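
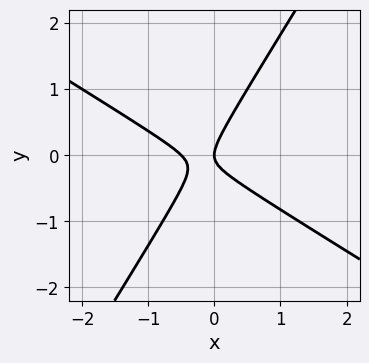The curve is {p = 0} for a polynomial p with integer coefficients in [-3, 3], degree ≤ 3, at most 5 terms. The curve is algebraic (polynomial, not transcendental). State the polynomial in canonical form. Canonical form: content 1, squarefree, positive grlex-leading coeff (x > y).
(a) Degree: no degree-1 curve has this shape, so deg p = 2.
(b) Checking where it meets the axes: one y-axis crossing is at y = 0; it crosses the x-axis at the gridline x = 0.
(c) These observations pin down the coefficients.

2*x^2 + 2*x*y - 2*y^2 + x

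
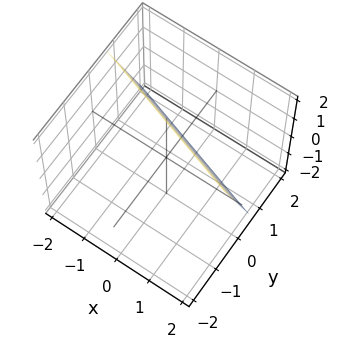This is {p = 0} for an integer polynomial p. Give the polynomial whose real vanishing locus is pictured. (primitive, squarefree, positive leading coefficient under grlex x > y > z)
(a) deg p = 1. The surface is flat (a plane).
(b) Against the integer gridlines: it crosses the z-axis at the gridline z = 2; it crosses the x-axis at the gridline x = 2.
(c) Matching integer coefficients to the picture gives p.

x + 3*y + z - 2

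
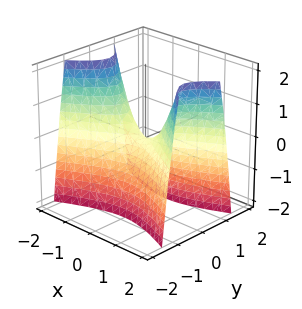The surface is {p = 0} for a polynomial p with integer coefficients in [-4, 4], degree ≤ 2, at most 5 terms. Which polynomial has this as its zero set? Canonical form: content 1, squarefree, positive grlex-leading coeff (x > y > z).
x^2 - 3*y^2 - z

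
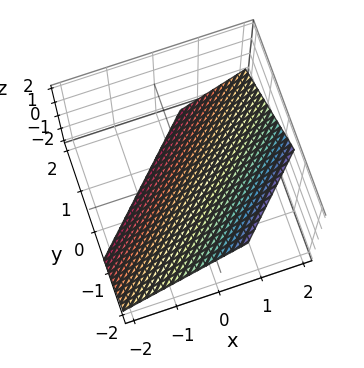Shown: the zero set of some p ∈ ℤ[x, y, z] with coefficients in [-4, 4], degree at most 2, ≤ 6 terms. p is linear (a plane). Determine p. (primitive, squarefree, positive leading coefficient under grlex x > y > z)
3*x - 3*y - 3*z - 2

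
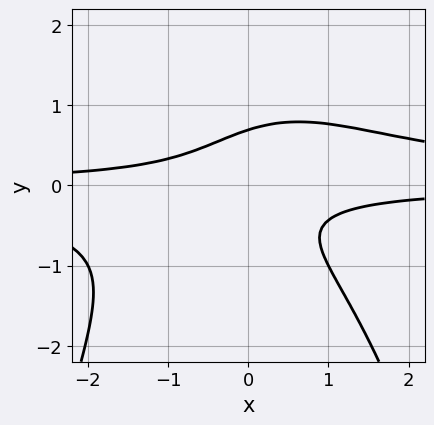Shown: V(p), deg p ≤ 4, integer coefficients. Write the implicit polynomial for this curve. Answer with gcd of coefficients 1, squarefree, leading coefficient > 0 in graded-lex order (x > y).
2*x^2*y^2 + 3*y^3 - 2*x*y - 1

(a) Degree: no degree-3 curve has this shape, so deg p = 4.
(b) Checking where it meets the axes: it misses every integer gridline on the x-axis.
(c) The integer polynomial consistent with all of this is the stated p.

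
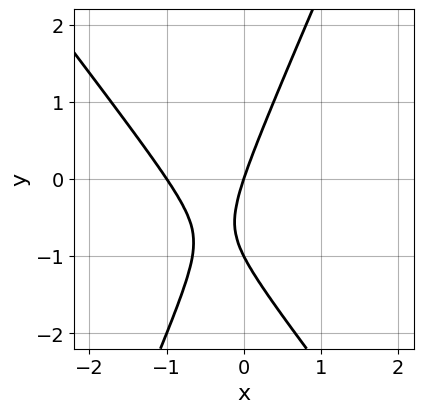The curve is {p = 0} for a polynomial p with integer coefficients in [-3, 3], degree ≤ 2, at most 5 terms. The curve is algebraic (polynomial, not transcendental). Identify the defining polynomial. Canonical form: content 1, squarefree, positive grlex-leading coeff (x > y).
3*x^2 + x*y - y^2 + 3*x - y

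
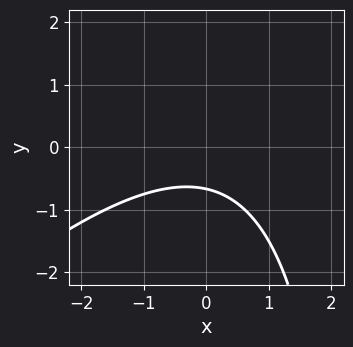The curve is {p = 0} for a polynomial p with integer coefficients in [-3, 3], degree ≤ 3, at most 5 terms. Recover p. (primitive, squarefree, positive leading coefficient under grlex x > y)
1. The degree is 2 — no degree-1 curve has this shape.
2. Against the integer gridlines: no x-intercept at any integer in the box.
3. These observations pin down the coefficients.

x^2 - x*y + 3*y + 2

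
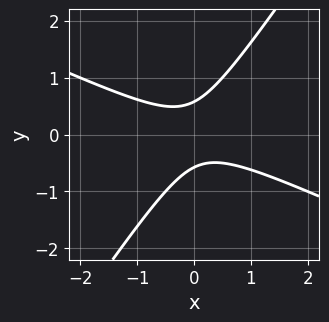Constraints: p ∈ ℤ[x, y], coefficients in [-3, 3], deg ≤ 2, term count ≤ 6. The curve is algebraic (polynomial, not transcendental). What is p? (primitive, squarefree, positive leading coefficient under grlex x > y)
2*x^2 + 3*x*y - 3*y^2 + 1

First, deg p = 2. A generic line meets the curve in up to 2 points.
Next, from the visible intercepts: it misses every integer gridline on the x-axis.
Finally, matching integer coefficients to the picture gives p.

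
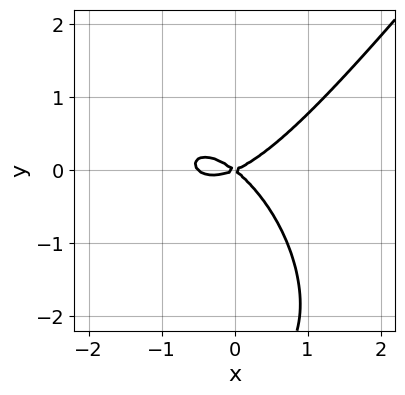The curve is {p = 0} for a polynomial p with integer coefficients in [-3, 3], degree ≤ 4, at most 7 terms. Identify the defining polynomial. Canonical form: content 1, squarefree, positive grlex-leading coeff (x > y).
First, deg p = 3. The shape is more complex than any degree-2 curve.
Then, against the integer gridlines: it crosses the y-axis at the gridline y = 0; it meets the x-axis at x = 0 (among the integer gridlines).
Finally, these observations pin down the coefficients.

2*x^3 - y^3 + x^2 - x*y - 3*y^2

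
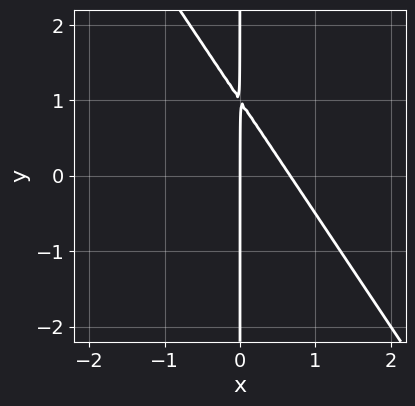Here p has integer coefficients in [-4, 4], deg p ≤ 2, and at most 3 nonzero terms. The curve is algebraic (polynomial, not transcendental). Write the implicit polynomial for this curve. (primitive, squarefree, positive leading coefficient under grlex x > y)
3*x^2 + 2*x*y - 2*x

First, deg p = 2.
Next, reading off the gridlines: the visible y-axis segment lies entirely on the curve; one x-axis crossing is at x = 0.
Finally, assembling these constraints gives the stated polynomial.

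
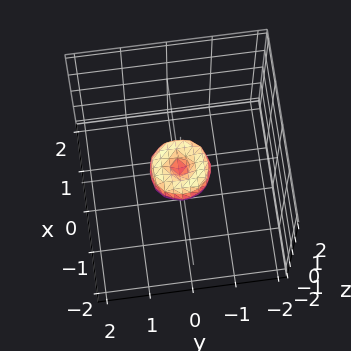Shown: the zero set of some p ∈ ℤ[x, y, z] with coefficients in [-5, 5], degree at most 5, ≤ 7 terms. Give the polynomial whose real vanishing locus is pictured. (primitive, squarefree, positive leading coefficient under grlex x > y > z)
2*x^4 + 4*x^2*y^2 + 2*y^4 - x^2 - y^2 + z^2

1. The degree is 4 — the shape is more complex than any degree-3 surface.
2. By symmetry, the surface is invariant under rotation about z: p = q(x² + y², z).
3. Checking where it meets the axes: it crosses the x-axis at the gridline x = 0; it crosses the y-axis at the gridline y = 0; a circular section at z = 0 has radius between 0 and 1; one z-axis crossing is at z = 0.
4. Together with the visible shape, these determine p as stated.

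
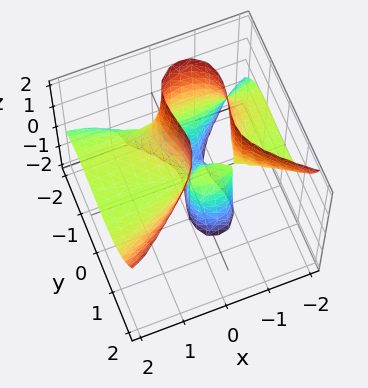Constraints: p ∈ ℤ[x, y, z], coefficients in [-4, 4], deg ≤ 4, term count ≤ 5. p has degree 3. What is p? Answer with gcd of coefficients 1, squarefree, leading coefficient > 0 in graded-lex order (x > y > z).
First, degree: the shape is more complex than any degree-2 surface, so deg p = 3.
Next, observable constraints: every point of the z-axis in the box is on the surface; every point of the x-axis in the box is on the surface.
Finally, the integer polynomial consistent with all of this is the stated p.

3*x^2*z - 2*y^3 + 3*x*z - 3*y^2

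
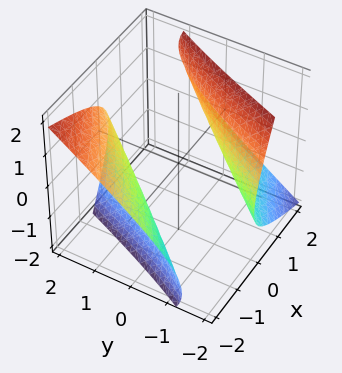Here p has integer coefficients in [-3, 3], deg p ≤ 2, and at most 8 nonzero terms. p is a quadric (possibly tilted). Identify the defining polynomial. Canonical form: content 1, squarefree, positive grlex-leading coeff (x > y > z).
(a) The picture has 2 separate pieces.
(b) deg p = 2.
(c) Checking where it meets the axes: it misses every integer gridline on the z-axis.
(d) Putting this together gives p.

x^2 - 3*x*y + 3*x*z + y^2 - 2*z^2 - 3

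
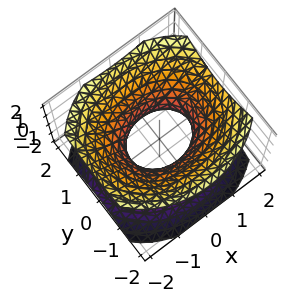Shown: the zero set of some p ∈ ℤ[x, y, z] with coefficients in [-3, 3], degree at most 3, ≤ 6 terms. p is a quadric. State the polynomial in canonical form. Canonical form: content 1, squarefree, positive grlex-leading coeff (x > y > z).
2*x^2 + 3*y^2 - 3*z^2 - 2

First, deg p = 2. An hourglass — one-sheet hyperboloid; a quadric.
Next, symmetries: it's symmetric under z → −z, forcing even powers of z; the x ↦ −x reflection is a symmetry, so x appears only in even powers; the y ↦ −y reflection is a symmetry, so y appears only in even powers.
Next, from the axis intercepts and sections: the x-axis gridline crossings are at x ∈ {-1, 1}; it misses every integer gridline on the z-axis.
Finally, assembling these constraints gives the stated polynomial.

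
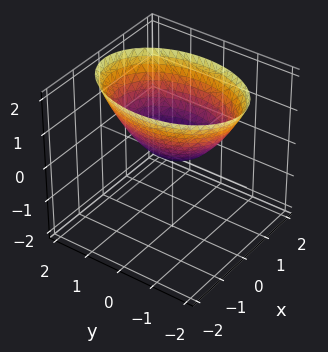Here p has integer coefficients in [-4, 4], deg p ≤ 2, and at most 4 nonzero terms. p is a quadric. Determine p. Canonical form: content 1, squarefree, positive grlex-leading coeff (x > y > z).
2*x^2 + y^2 - 2*z

1. The degree is 2 — a paraboloid; a quadric.
2. Symmetries: mirror symmetry x ↦ −x ⇒ only even powers of x; it's symmetric under y → −y, forcing even powers of y.
3. Checking where it meets the axes: it meets the x-axis at x = 0 (among the integer gridlines); it meets the z-axis at z = 0 (among the integer gridlines); it meets the y-axis at y = 0 (among the integer gridlines).
4. Fitting integer coefficients to these (and the overall shape) gives p.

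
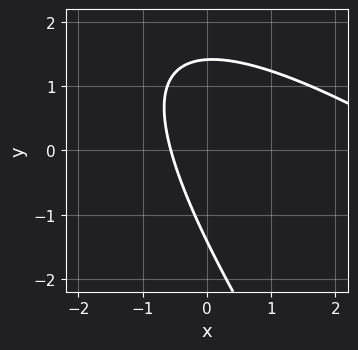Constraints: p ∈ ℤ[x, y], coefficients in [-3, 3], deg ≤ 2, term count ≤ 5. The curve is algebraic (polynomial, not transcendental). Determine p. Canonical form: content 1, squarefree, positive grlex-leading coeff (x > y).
(a) The degree is 2 — no degree-1 curve has this shape.
(b) Putting this together gives p.

x^2 + 2*x*y + y^2 - 3*x - 2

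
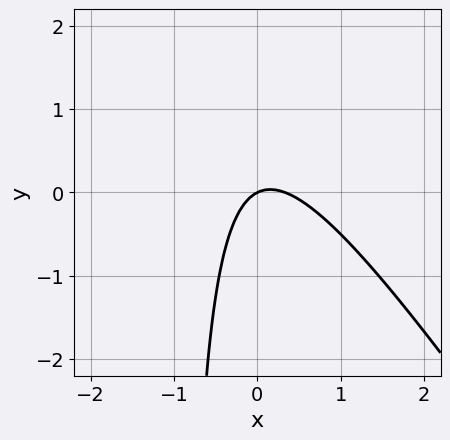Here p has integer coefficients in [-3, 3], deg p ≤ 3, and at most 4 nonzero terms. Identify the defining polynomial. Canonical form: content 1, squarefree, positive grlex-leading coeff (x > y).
3*x^2 + 2*x*y - x + 2*y

Degree: no degree-1 curve has this shape, so deg p = 2.
Against the integer gridlines: one x-axis crossing is at x = 0; it meets the y-axis at y = 0 (among the integer gridlines).
These observations pin down the coefficients.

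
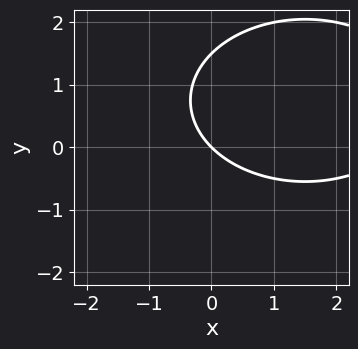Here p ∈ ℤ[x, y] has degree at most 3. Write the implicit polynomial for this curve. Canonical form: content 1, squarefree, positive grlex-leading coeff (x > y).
x^2 + 2*y^2 - 3*x - 3*y

deg p = 2. The shape is more complex than any degree-1 curve.
Reading off the gridlines: one x-axis crossing is at x = 0; it crosses the y-axis at the gridline y = 0.
Solving for integer coefficients yields p as stated.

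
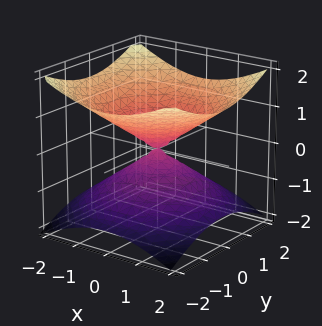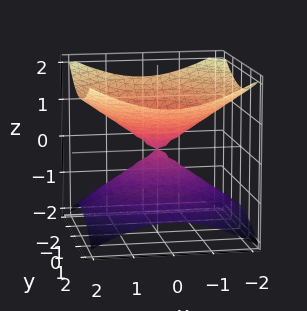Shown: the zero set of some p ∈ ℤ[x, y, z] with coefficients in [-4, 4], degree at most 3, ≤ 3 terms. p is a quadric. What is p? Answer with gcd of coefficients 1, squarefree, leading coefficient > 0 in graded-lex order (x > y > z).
Degree: a double cone through the origin; a quadric, so deg p = 2.
Symmetries: the z ↦ −z reflection is a symmetry, so z appears only in even powers; the z-axis is an axis of rotation, so x and y enter only as x² + y².
Checking where it meets the axes: it meets the x-axis at x = 0 (among the integer gridlines); a circular section at z = -1 has radius between 1 and 2; it meets the y-axis at y = 0 (among the integer gridlines).
Matching integer coefficients to the picture gives p.

x^2 + y^2 - 2*z^2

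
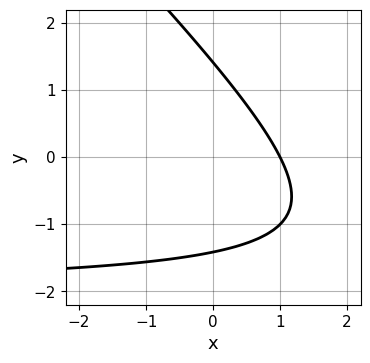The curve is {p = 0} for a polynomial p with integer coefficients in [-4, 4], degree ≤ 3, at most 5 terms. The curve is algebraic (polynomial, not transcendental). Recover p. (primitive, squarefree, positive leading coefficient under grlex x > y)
x*y + y^2 + 2*x - 2

First, deg p = 2. The shape is more complex than any degree-1 curve.
Next, from the visible intercepts: it crosses the x-axis at the gridline x = 1.
Finally, matching integer coefficients to the picture gives p.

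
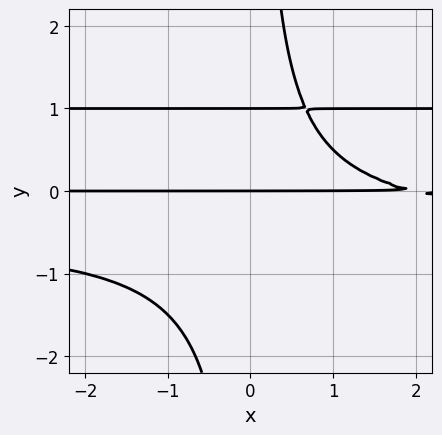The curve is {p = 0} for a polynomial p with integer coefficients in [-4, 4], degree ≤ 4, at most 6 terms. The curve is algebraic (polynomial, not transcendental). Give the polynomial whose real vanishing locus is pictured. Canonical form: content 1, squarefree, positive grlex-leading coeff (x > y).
2*x*y^3 - x*y^2 - x*y - 2*y^2 + 2*y

First, degree: a generic line meets the curve in up to 4 points, so deg p = 4.
Then, from the axis intercepts and sections: every point of the x-axis in the box is on the curve; the y-axis gridline crossings are at y ∈ {0, 1}.
Finally, assembling these constraints gives the stated polynomial.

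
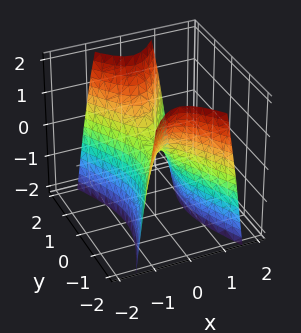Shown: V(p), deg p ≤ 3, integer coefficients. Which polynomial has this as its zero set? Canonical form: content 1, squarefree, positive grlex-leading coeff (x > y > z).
3*x^2 - y^2 + z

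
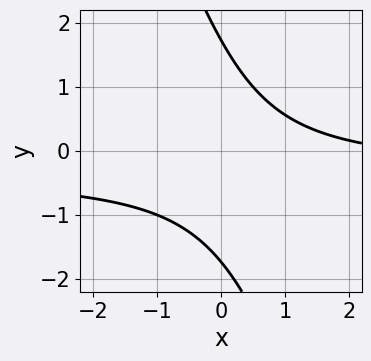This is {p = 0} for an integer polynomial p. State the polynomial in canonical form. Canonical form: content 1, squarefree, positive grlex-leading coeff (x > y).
Degree: the shape is more complex than any degree-1 curve, so deg p = 2.
Checking where it meets the axes: the curve avoids every integer x-axis point in the box.
The integer polynomial consistent with all of this is the stated p.

3*x*y + y^2 + x - 3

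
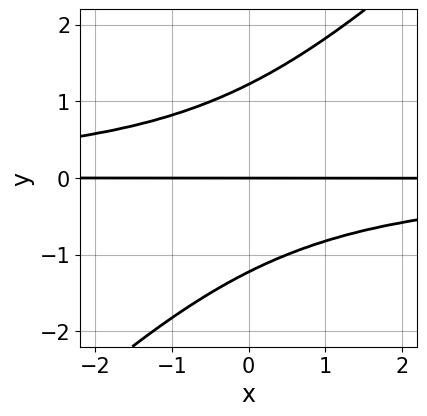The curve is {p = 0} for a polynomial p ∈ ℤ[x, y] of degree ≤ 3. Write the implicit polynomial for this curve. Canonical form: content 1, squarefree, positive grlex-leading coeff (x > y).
1. Degree: the shape is more complex than any degree-2 curve, so deg p = 3.
2. Reading off the gridlines: it crosses the y-axis at the gridline y = 0; every point of the x-axis in the box is on the curve.
3. Assembling these constraints gives the stated polynomial.

2*x*y^2 - 2*y^3 + 3*y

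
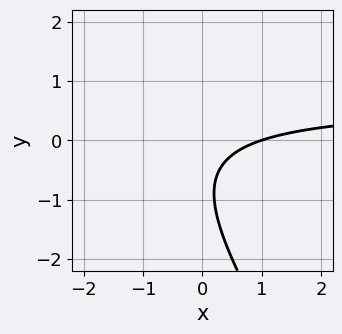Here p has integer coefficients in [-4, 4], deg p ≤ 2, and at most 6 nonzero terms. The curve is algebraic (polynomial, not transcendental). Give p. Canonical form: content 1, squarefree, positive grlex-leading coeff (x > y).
deg p = 2. The shape is more complex than any degree-1 curve.
Against the integer gridlines: it misses every integer gridline on the y-axis; one x-axis crossing is at x = 1.
Together with the visible shape, these determine p as stated.

3*x*y + 2*y^2 - 2*x + 3*y + 2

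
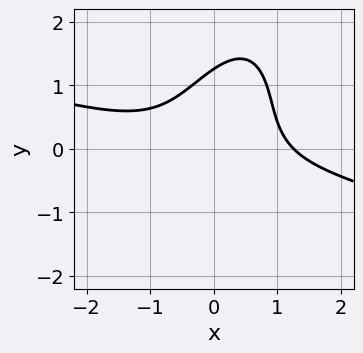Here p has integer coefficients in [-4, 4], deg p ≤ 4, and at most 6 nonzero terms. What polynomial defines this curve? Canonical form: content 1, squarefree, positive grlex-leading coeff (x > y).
1. The degree is 3 — a generic line meets the curve in up to 3 points.
2. Solving for integer coefficients yields p as stated.

x^3 + 3*x^2*y - 2*x*y^2 + y^3 - 2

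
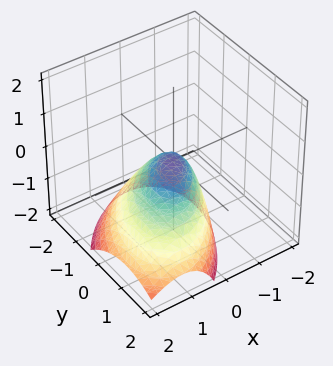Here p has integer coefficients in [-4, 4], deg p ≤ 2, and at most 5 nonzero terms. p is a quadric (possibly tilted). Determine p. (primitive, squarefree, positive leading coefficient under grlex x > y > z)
First, deg p = 2. The shape is more complex than any degree-1 surface.
Next, reading off the gridlines: it crosses the z-axis at the gridline z = 0; one y-axis crossing is at y = 0; one x-axis crossing is at x = 0.
Finally, these observations pin down the coefficients.

3*x^2 - 2*x*y + 2*x*z + 2*y^2 + 3*z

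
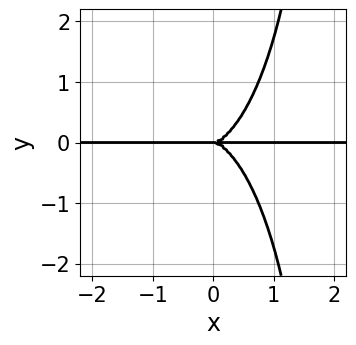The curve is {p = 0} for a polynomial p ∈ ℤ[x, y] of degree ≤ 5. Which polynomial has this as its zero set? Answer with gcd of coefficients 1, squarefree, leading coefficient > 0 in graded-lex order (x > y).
1. Degree: the shape is more complex than any degree-3 curve, so deg p = 4.
2. Checking where it meets the axes: one y-axis crossing is at y = 0; every point of the x-axis in the box is on the curve.
3. Matching integer coefficients to the picture gives p.

3*x^3*y + x*y^3 - 2*y^3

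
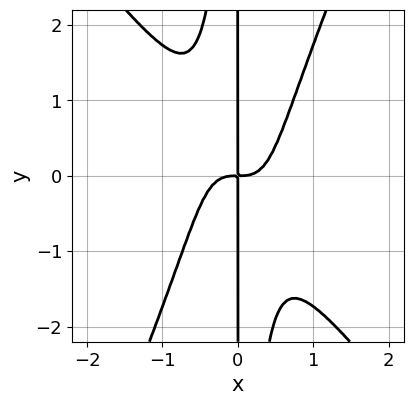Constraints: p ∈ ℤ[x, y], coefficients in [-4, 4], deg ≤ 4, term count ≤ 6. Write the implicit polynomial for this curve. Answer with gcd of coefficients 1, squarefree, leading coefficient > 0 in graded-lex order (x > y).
3*x^4 + x^3*y - x^2*y^2 - x*y

First, the degree is 4 — no degree-3 curve has this shape.
Then, observable constraints: the visible y-axis segment lies entirely on the curve.
Finally, together with the visible shape, these determine p as stated.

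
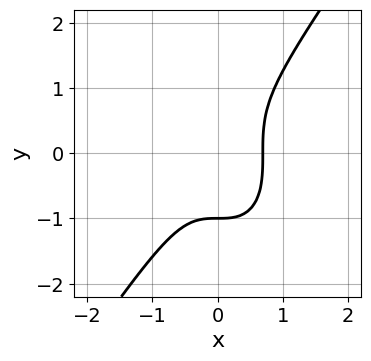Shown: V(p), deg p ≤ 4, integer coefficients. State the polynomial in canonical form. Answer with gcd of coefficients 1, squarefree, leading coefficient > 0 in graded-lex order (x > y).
First, the degree is 3 — the shape is more complex than any degree-2 curve.
Next, against the integer gridlines: it crosses the y-axis at the gridline y = -1.
Finally, matching integer coefficients to the picture gives p.

3*x^3 - y^3 - 1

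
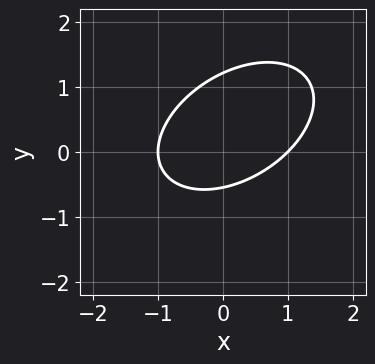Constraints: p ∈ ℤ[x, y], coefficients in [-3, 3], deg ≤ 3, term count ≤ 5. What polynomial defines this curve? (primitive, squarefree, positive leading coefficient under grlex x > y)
The degree is 2 — no degree-1 curve has this shape.
Reading off the gridlines: among the integer gridlines, it crosses the x-axis at x ∈ {-1, 1}.
These observations pin down the coefficients.

2*x^2 - 2*x*y + 3*y^2 - 2*y - 2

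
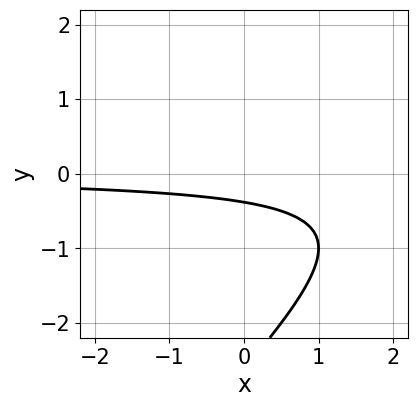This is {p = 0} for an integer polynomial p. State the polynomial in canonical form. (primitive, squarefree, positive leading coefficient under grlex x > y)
x*y - y^2 - 3*y - 1

Degree: the shape is more complex than any degree-1 curve, so deg p = 2.
Reading off the gridlines: no x-intercept at any integer in the box.
Matching integer coefficients to the picture gives p.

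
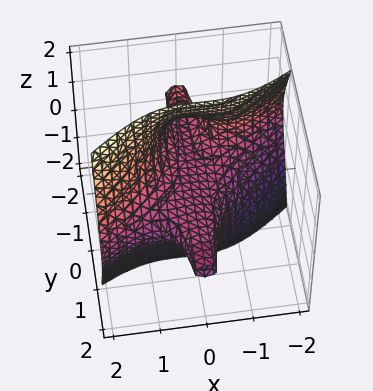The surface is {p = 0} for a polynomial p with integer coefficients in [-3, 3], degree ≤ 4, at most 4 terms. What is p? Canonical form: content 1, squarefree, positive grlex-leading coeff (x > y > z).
2*x^3 - 3*x^2*y - 3*y*z^2 - 3*z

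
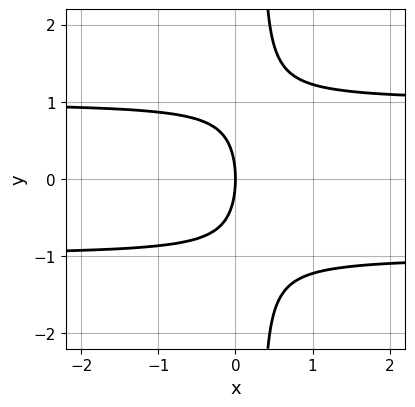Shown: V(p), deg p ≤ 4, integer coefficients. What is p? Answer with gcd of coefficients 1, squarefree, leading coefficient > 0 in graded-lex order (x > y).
3*x*y^2 - y^2 - 3*x

(a) Degree: the shape is more complex than any degree-2 curve, so deg p = 3.
(b) Symmetries: mirror symmetry y ↦ −y ⇒ only even powers of y.
(c) From the visible intercepts: one y-axis crossing is at y = 0; it crosses the x-axis at the gridline x = 0.
(d) Fitting integer coefficients to these (and the overall shape) gives p.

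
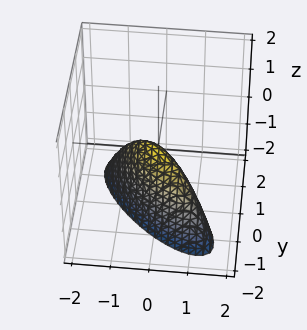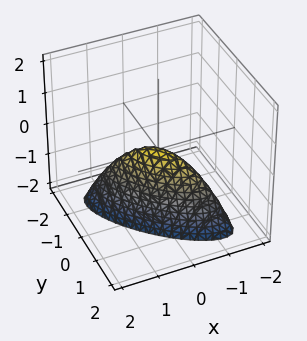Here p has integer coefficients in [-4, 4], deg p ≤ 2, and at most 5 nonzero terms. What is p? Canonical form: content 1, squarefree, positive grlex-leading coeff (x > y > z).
2*x^2 + 3*x*y + 2*y^2 + z

(a) deg p = 2. No degree-1 surface has this shape.
(b) Reading off the gridlines: it crosses the y-axis at the gridline y = 0; it crosses the z-axis at the gridline z = 0; it crosses the x-axis at the gridline x = 0.
(c) These observations pin down the coefficients.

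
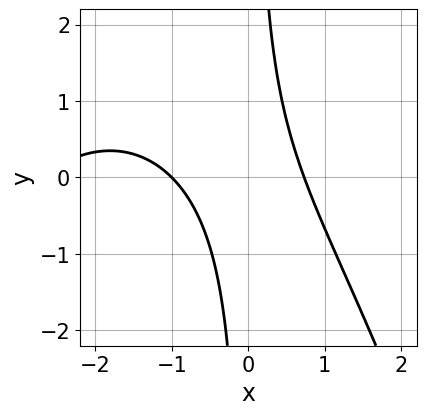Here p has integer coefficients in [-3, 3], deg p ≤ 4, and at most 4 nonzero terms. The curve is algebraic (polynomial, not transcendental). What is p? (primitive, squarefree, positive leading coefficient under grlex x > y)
(a) Degree: a generic line meets the curve in up to 3 points, so deg p = 3.
(b) Observable constraints: it misses every integer gridline on the y-axis; it crosses the x-axis at the gridline x = -1.
(c) Matching integer coefficients to the picture gives p.

x^3 + 3*x^2 + 3*x*y - 2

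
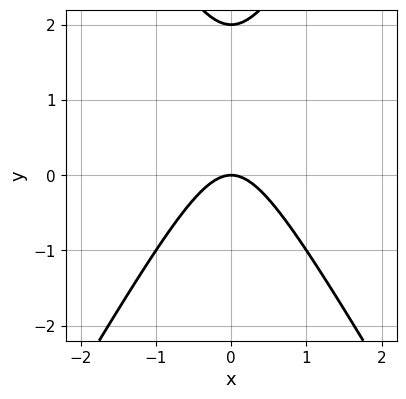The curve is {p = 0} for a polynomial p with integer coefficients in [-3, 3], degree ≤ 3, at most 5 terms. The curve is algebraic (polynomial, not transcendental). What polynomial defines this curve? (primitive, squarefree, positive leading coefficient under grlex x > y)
3*x^2 - y^2 + 2*y

First, deg p = 2. The shape is more complex than any degree-1 curve.
Next, symmetries: the x ↦ −x reflection is a symmetry, so x appears only in even powers.
Then, observable constraints: among the integer gridlines, it crosses the y-axis at y ∈ {0, 2}; one x-axis crossing is at x = 0.
Finally, the integer polynomial consistent with all of this is the stated p.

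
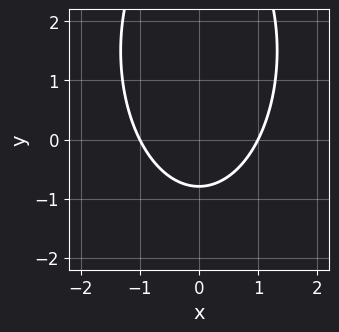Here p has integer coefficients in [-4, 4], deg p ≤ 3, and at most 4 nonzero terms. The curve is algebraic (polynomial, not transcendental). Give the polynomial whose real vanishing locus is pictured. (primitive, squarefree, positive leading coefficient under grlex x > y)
First, degree: a generic line meets the curve in up to 2 points, so deg p = 2.
Then, symmetries: it's symmetric under x → −x, forcing even powers of x.
Then, from the visible intercepts: the x-axis gridline crossings are at x ∈ {-1, 1}.
Finally, matching integer coefficients to the picture gives p.

3*x^2 + y^2 - 3*y - 3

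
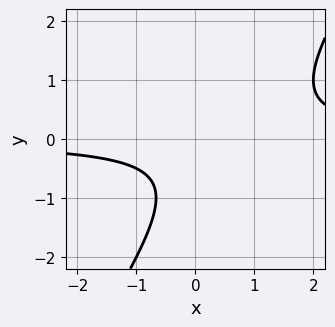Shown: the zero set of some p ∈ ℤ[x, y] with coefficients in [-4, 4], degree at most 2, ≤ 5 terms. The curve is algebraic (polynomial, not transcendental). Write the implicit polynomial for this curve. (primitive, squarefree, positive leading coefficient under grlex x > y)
First, the degree is 2 — no degree-1 curve has this shape.
Next, against the integer gridlines: no x-intercept at any integer in the box; the curve avoids every integer y-axis point in the box.
Finally, fitting integer coefficients to these (and the overall shape) gives p.

3*x*y - 2*y^2 - 2*y - 2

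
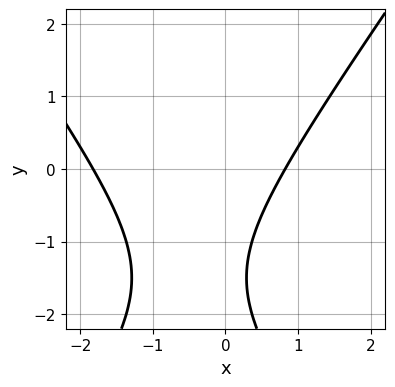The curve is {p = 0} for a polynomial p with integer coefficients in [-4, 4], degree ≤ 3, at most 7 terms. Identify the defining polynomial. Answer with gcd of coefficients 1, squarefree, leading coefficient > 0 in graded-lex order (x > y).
2*x^2 - y^2 + 2*x - 3*y - 3

First, deg p = 2.
Then, observable constraints: no y-intercept at any integer in the box.
Finally, assembling these constraints gives the stated polynomial.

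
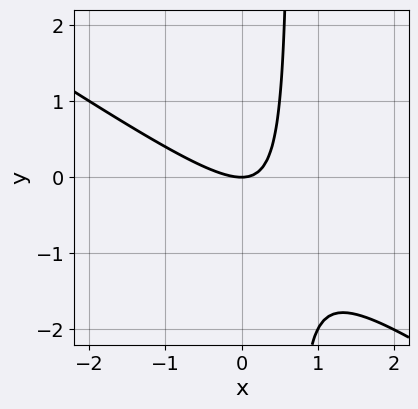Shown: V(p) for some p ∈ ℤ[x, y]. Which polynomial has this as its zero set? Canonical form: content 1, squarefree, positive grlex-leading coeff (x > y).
First, the degree is 2 — no degree-1 curve has this shape.
Then, reading off the gridlines: one x-axis crossing is at x = 0; one y-axis crossing is at y = 0.
Finally, these observations pin down the coefficients.

2*x^2 + 3*x*y - 2*y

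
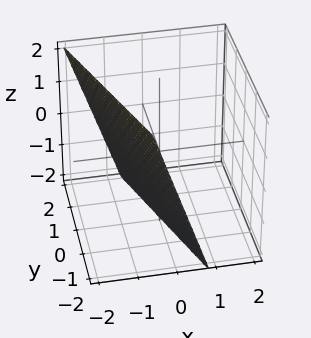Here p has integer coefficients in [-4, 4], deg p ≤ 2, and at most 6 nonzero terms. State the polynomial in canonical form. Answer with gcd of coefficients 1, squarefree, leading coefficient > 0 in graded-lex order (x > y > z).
3*x + y + z + 2

(a) Degree: the surface is flat (a plane), so deg p = 1.
(b) Reading off the gridlines: it meets the y-axis at y = -2 (among the integer gridlines); one z-axis crossing is at z = -2.
(c) Putting this together gives p.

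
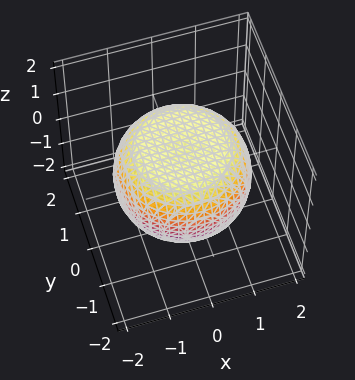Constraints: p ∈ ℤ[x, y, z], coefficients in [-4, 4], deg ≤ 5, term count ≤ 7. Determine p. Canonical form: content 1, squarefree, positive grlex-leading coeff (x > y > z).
x^4 + 2*x^2*y^2 + y^4 - x^2 - y^2 + 3*z^2 - 3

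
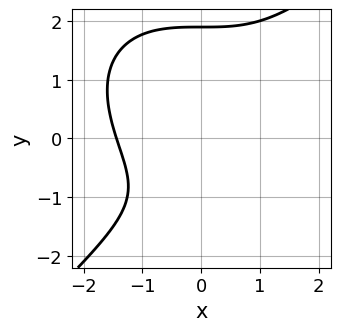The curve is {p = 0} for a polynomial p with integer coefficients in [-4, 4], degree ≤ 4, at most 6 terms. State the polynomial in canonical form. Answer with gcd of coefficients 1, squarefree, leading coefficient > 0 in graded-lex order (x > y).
Degree: the shape is more complex than any degree-2 curve, so deg p = 3.
Solving for integer coefficients yields p as stated.

x^3 - y^3 + 2*y + 3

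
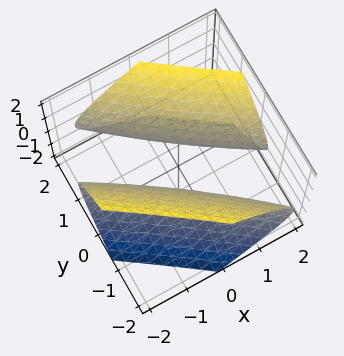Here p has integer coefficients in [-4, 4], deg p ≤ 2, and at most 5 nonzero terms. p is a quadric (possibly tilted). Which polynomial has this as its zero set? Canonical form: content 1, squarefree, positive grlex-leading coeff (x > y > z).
The picture has 2 separate pieces. Treating them together as one polynomial.
The degree is 2 — the shape is more complex than any degree-1 surface.
From the visible intercepts: it misses every integer gridline on the z-axis; among the integer gridlines, it crosses the x-axis at x ∈ {-1, 1}.
Assembling these constraints gives the stated polynomial.

x^2 + 3*x*y + 2*y^2 - 2*z^2 - 1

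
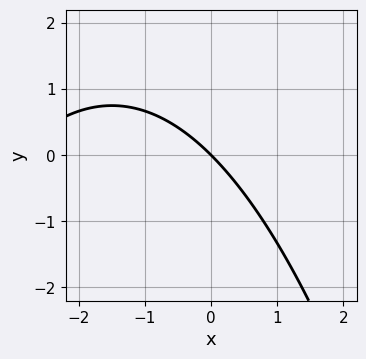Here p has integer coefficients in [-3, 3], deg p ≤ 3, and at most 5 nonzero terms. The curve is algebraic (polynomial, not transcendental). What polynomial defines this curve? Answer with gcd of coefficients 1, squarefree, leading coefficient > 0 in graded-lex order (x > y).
(a) deg p = 2. The shape is more complex than any degree-1 curve.
(b) Observable constraints: it crosses the x-axis at the gridline x = 0; it meets the y-axis at y = 0 (among the integer gridlines).
(c) Putting this together gives p.

x^2 + 3*x + 3*y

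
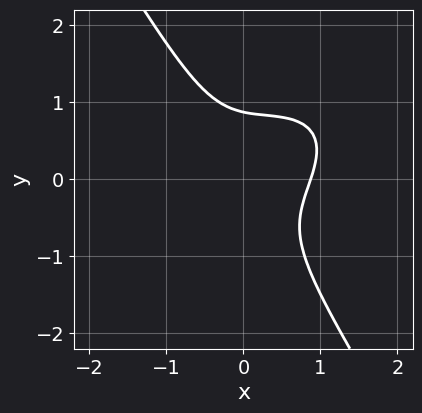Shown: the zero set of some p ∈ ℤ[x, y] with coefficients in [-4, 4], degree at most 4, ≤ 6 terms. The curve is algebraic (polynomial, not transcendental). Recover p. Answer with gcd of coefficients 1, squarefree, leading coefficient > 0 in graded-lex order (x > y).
3*x^3 - 3*x^2*y + 2*x*y^2 + 3*y^3 - 2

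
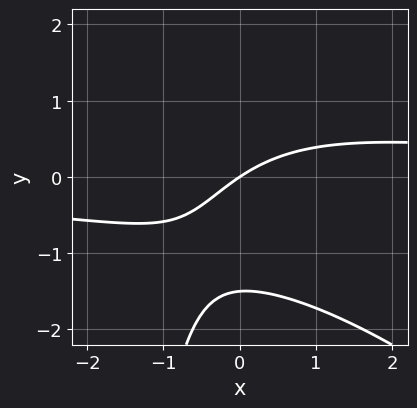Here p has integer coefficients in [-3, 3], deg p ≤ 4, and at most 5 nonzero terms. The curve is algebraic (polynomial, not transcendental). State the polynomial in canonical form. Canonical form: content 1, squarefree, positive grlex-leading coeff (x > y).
(a) deg p = 3.
(b) From the visible intercepts: it crosses the x-axis at the gridline x = 0; one y-axis crossing is at y = 0.
(c) Together with the visible shape, these determine p as stated.

x^2*y + x*y^2 + 2*y^2 - 2*x + 3*y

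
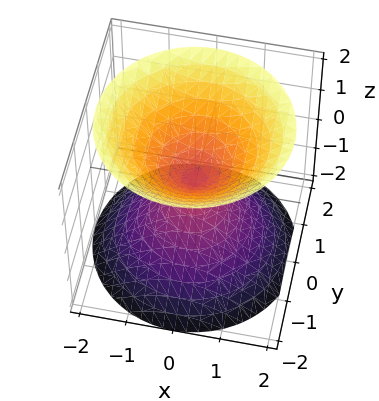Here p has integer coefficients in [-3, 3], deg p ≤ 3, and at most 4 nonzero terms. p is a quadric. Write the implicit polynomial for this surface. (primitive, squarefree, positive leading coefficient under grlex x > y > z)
x^2 + y^2 - z^2

1. The picture has 2 separate pieces. Treating them together as one polynomial.
2. Degree: two nappes meeting at a single point; a quadric, so deg p = 2.
3. Symmetries: rotational symmetry about the z-axis ⇒ p depends on x, y only through x² + y²; it's symmetric under z → −z, forcing even powers of z.
4. Checking where it meets the axes: one y-axis crossing is at y = 0; it crosses the z-axis at the gridline z = 0.
5. Fitting integer coefficients to these (and the overall shape) gives p.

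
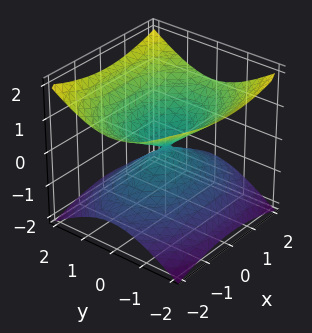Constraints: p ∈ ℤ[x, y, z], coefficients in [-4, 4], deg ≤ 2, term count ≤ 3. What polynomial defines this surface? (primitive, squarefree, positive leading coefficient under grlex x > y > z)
x^2 + 2*y^2 - 3*z^2

1. deg p = 2.
2. Symmetries: mirror symmetry x ↦ −x ⇒ only even powers of x; mirror symmetry y ↦ −y ⇒ only even powers of y; the z ↦ −z reflection is a symmetry, so z appears only in even powers.
3. Reading off the gridlines: it crosses the x-axis at the gridline x = 0; it meets the z-axis at z = 0 (among the integer gridlines); one y-axis crossing is at y = 0.
4. These observations pin down the coefficients.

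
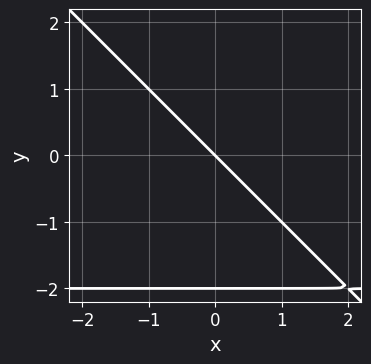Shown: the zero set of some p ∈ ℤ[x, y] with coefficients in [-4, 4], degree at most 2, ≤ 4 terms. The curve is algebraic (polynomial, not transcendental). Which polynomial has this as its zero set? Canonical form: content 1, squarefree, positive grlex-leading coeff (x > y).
x*y + y^2 + 2*x + 2*y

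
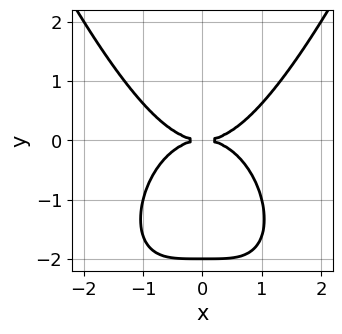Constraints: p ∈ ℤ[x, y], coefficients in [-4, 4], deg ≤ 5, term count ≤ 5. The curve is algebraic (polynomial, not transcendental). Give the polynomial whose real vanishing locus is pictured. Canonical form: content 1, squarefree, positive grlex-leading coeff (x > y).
1. Degree: a generic line meets the curve in up to 4 points, so deg p = 4.
2. Symmetries: the x ↦ −x reflection is a symmetry, so x appears only in even powers.
3. Observable constraints: among the integer gridlines, it crosses the y-axis at y ∈ {-2, 0}; one x-axis crossing is at x = 0.
4. Fitting integer coefficients to these (and the overall shape) gives p.

x^4 - y^3 - 2*y^2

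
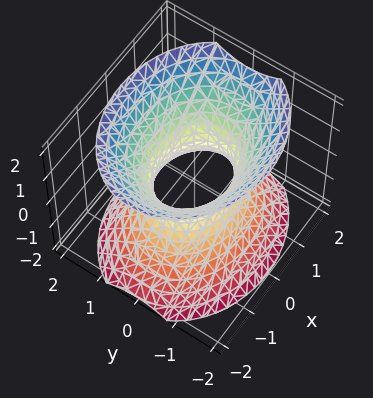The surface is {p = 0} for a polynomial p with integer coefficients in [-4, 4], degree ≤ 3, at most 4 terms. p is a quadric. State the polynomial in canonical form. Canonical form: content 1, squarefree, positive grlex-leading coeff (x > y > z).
(a) deg p = 2. An hourglass — one-sheet hyperboloid; a quadric.
(b) Symmetries: it's symmetric under x → −x, forcing even powers of x; the z ↦ −z reflection is a symmetry, so z appears only in even powers; the y ↦ −y reflection is a symmetry, so y appears only in even powers.
(c) Observable constraints: the x-axis gridline crossings are at x ∈ {-1, 1}; the surface avoids every integer z-axis point in the box.
(d) These observations pin down the coefficients.

2*x^2 + 3*y^2 - 2*z^2 - 2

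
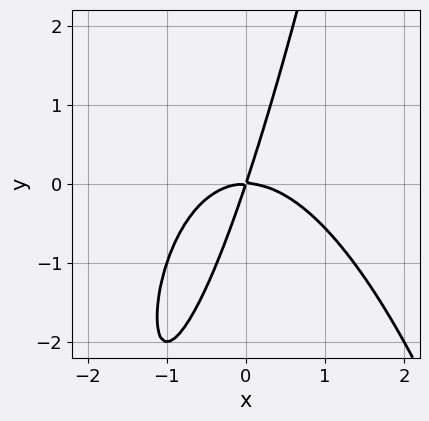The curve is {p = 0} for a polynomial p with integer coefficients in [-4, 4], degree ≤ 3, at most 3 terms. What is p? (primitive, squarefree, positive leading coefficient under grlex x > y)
First, degree: no degree-2 curve has this shape, so deg p = 3.
Then, checking where it meets the axes: it crosses the y-axis at the gridline y = 0; it crosses the x-axis at the gridline x = 0.
Finally, matching integer coefficients to the picture gives p.

2*x^3 + 3*x*y - y^2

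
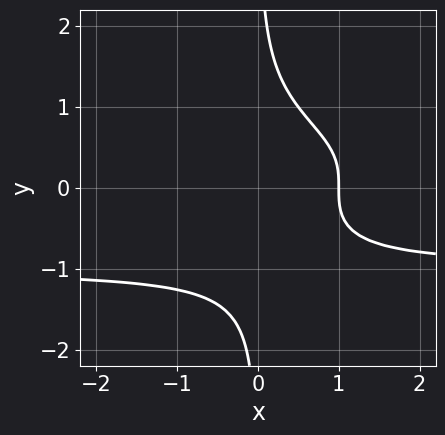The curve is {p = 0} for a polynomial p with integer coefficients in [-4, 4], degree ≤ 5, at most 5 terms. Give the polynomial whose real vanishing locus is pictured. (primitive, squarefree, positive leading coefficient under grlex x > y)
x*y^3 + x - 1

First, deg p = 4. The shape is more complex than any degree-3 curve.
Then, from the visible intercepts: the curve avoids every integer y-axis point in the box; one x-axis crossing is at x = 1.
Finally, putting this together gives p.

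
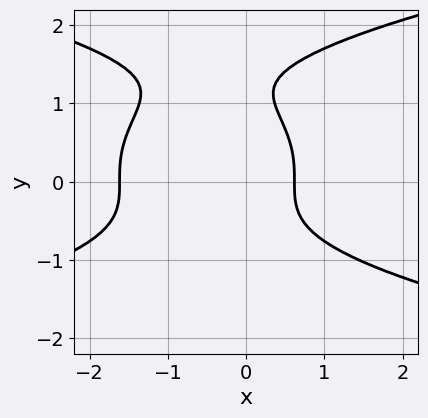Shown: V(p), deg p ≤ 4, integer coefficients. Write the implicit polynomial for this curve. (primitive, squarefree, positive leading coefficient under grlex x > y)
2*y^4 - 3*y^3 - 2*x^2 - 2*x + 2

deg p = 4. The shape is more complex than any degree-3 curve.
From the axis intercepts and sections: the curve avoids every integer y-axis point in the box.
The integer polynomial consistent with all of this is the stated p.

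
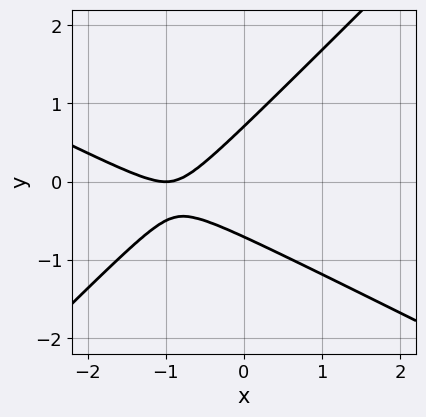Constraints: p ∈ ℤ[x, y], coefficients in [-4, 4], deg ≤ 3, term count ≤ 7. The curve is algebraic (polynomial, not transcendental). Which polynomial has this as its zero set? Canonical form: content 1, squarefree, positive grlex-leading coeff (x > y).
(a) Degree: the shape is more complex than any degree-1 curve, so deg p = 2.
(b) Checking where it meets the axes: one x-axis crossing is at x = -1.
(c) Fitting integer coefficients to these (and the overall shape) gives p.

x^2 + x*y - 2*y^2 + 2*x + 1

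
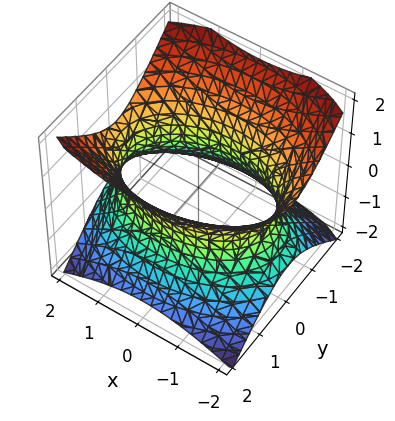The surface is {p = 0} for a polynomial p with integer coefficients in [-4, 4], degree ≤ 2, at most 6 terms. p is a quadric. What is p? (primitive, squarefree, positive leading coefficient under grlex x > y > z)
x^2 + 2*y^2 - 2*z^2 - 3

The degree is 2 — an hourglass — one-sheet hyperboloid; a quadric.
Symmetries: it's symmetric under y → −y, forcing even powers of y; mirror symmetry x ↦ −x ⇒ only even powers of x; the z ↦ −z reflection is a symmetry, so z appears only in even powers.
From the axis intercepts and sections: the surface avoids every integer z-axis point in the box.
Together with the visible shape, these determine p as stated.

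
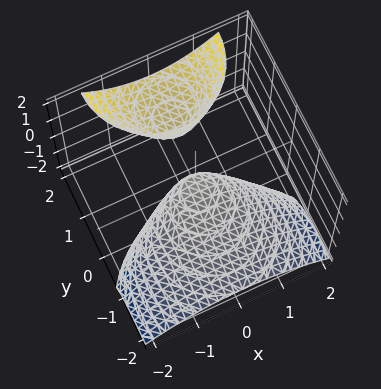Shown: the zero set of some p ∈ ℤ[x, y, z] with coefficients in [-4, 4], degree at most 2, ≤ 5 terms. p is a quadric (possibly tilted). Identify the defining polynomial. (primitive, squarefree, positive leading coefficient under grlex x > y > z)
There are 2 components. They look like related sheets of one shape, so recover p as a whole.
Degree: the shape is more complex than any degree-1 surface, so deg p = 2.
Checking where it meets the axes: it crosses the z-axis at the gridline z = 0; one x-axis crossing is at x = 0.
Together with the visible shape, these determine p as stated.

x^2 + y^2 - 2*y*z + z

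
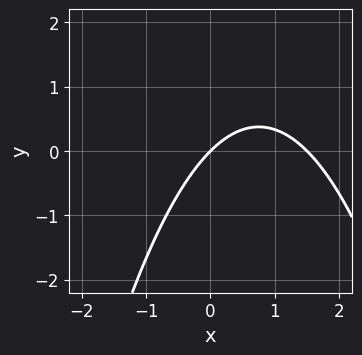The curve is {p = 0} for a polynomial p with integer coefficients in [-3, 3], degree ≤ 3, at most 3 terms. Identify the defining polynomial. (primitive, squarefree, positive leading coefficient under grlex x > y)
(a) Degree: the shape is more complex than any degree-1 curve, so deg p = 2.
(b) From the axis intercepts and sections: one x-axis crossing is at x = 0; it meets the y-axis at y = 0 (among the integer gridlines).
(c) These observations pin down the coefficients.

2*x^2 - 3*x + 3*y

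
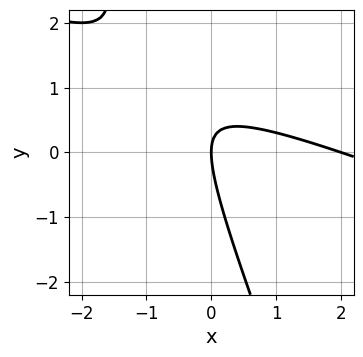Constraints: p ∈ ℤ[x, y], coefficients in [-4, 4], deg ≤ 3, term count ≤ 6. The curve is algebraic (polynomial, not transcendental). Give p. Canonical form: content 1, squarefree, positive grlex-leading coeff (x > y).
x^2 + 3*x*y + y^2 - 2*x

First, the degree is 2 — a generic line meets the curve in up to 2 points.
Next, checking where it meets the axes: the x-axis gridline crossings are at x ∈ {0, 2}; it meets the y-axis at y = 0 (among the integer gridlines).
Finally, the integer polynomial consistent with all of this is the stated p.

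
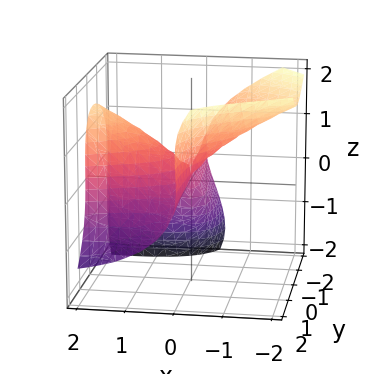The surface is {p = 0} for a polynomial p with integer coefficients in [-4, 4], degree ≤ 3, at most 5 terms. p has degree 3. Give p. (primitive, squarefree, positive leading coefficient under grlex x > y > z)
First, deg p = 3. No degree-2 surface has this shape.
Then, from the visible intercepts: it meets the x-axis at x = 0 (among the integer gridlines); every point of the y-axis in the box is on the surface; it meets the z-axis at z = 0 (among the integer gridlines).
Finally, putting this together gives p.

3*x*y^2 - 2*y*z^2 + 2*z^3 - 2*x^2 + y*z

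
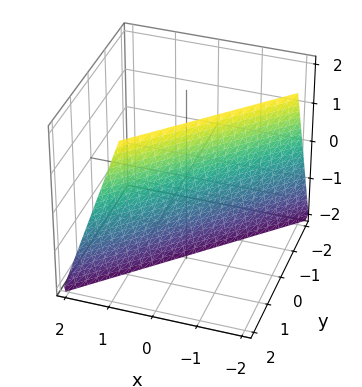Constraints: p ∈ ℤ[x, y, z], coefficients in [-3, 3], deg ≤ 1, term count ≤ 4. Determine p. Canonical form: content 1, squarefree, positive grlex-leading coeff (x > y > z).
(a) deg p = 1.
(b) From the visible intercepts: it meets the z-axis at z = -2 (among the integer gridlines).
(c) Matching integer coefficients to the picture gives p.

3*x - 3*y + z + 2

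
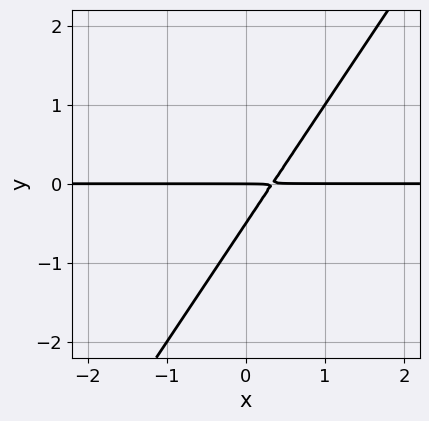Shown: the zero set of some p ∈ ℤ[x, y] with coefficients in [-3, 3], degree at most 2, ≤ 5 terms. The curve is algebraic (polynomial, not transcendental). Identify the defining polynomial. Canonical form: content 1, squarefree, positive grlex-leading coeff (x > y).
3*x*y - 2*y^2 - y

First, deg p = 2. A generic line meets the curve in up to 2 points.
Next, from the visible intercepts: the visible x-axis segment lies entirely on the curve; one y-axis crossing is at y = 0.
Finally, matching integer coefficients to the picture gives p.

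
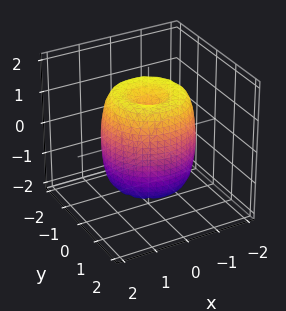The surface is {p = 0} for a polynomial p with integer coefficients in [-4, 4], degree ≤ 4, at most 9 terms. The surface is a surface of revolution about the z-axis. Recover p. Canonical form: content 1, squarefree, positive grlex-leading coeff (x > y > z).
2*x^4 + 4*x^2*y^2 + 2*y^4 - 3*x^2 - 3*y^2 + z^2 - 1

First, degree: a generic line meets the surface in up to 4 points, so deg p = 4.
Then, symmetries: the surface is invariant under rotation about z: p = q(x² + y², z).
Next, from the visible intercepts: the z-axis gridline crossings are at z ∈ {-1, 1}; a circular section at z = 0 has radius between 1 and 2.
Finally, putting this together gives p.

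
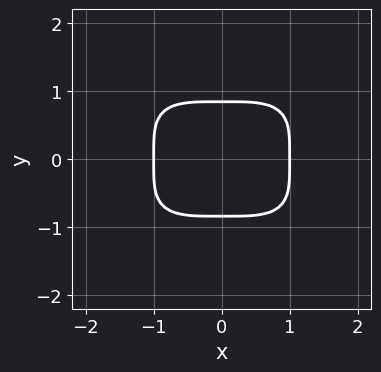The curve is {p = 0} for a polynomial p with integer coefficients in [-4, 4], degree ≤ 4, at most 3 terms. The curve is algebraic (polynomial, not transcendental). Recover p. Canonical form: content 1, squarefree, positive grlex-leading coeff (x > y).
x^4 + 2*y^4 - 1

deg p = 4.
Symmetries: mirror symmetry y ↦ −y ⇒ only even powers of y; mirror symmetry x ↦ −x ⇒ only even powers of x.
Reading off the gridlines: among the integer gridlines, it crosses the x-axis at x ∈ {-1, 1}.
Assembling these constraints gives the stated polynomial.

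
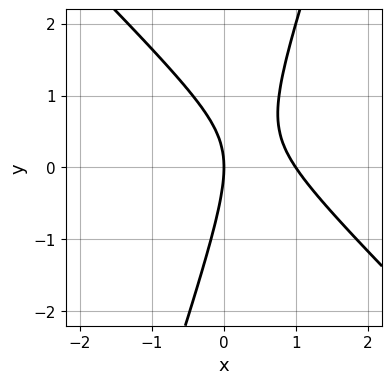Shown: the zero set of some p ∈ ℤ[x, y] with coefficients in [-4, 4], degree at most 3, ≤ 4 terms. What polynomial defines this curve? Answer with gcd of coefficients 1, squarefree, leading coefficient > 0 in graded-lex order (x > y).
First, the degree is 2 — no degree-1 curve has this shape.
Then, against the integer gridlines: among the integer gridlines, it crosses the x-axis at x ∈ {0, 1}; it meets the y-axis at y = 0 (among the integer gridlines).
Finally, solving for integer coefficients yields p as stated.

3*x^2 + 2*x*y - y^2 - 3*x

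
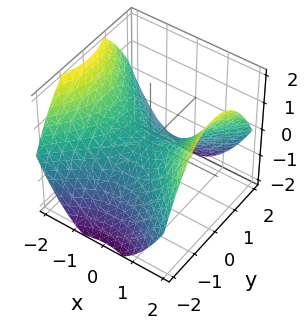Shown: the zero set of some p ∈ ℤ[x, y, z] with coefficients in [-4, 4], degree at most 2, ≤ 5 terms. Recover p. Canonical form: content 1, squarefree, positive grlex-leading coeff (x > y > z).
deg p = 2. A hyperbolic paraboloid; a quadric.
Symmetries: mirror symmetry x ↦ −x ⇒ only even powers of x; the y ↦ −y reflection is a symmetry, so y appears only in even powers.
Observable constraints: it meets the z-axis at z = 0 (among the integer gridlines); one x-axis crossing is at x = 0.
Fitting integer coefficients to these (and the overall shape) gives p.

x^2 - y^2 - 2*z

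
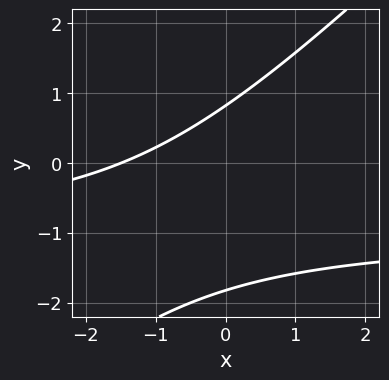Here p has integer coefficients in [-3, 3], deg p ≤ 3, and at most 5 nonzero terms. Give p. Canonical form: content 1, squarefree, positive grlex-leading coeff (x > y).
(a) Degree: the shape is more complex than any degree-1 curve, so deg p = 2.
(b) Solving for integer coefficients yields p as stated.

2*x*y - 2*y^2 + 2*x - 2*y + 3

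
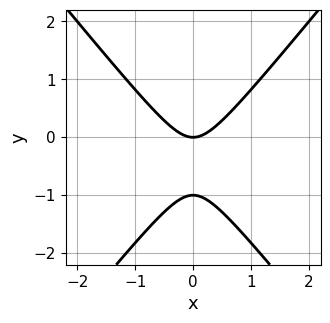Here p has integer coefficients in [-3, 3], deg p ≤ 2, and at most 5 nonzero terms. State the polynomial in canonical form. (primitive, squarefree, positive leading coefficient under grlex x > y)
1. Degree: a generic line meets the curve in up to 2 points, so deg p = 2.
2. Symmetries: the x ↦ −x reflection is a symmetry, so x appears only in even powers.
3. Against the integer gridlines: one x-axis crossing is at x = 0; among the integer gridlines, it crosses the y-axis at y ∈ {-1, 0}.
4. Matching integer coefficients to the picture gives p.

3*x^2 - 2*y^2 - 2*y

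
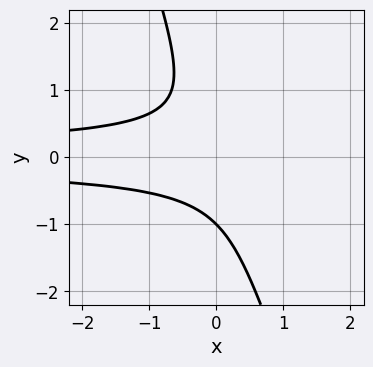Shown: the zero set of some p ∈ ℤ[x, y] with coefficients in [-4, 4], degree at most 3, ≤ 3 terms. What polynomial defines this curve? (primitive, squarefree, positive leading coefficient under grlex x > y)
3*x*y^2 + y^3 + 1

First, deg p = 3. The shape is more complex than any degree-2 curve.
Next, from the axis intercepts and sections: the curve avoids every integer x-axis point in the box; it meets the y-axis at y = -1 (among the integer gridlines).
Finally, the integer polynomial consistent with all of this is the stated p.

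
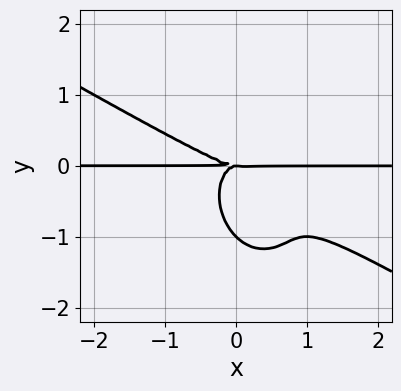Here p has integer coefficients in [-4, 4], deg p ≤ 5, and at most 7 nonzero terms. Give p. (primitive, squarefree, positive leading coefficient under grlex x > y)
First, degree: no degree-3 curve has this shape, so deg p = 4.
Then, from the axis intercepts and sections: the visible x-axis segment lies entirely on the curve; the y-axis gridline crossings are at y ∈ {-1, 0}.
Finally, fitting integer coefficients to these (and the overall shape) gives p.

x^3*y + 2*x^2*y^2 + x*y^3 + y^4 + y^3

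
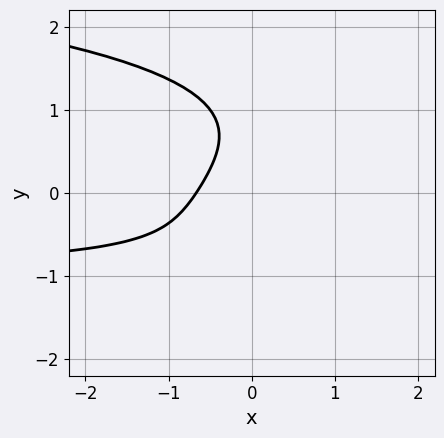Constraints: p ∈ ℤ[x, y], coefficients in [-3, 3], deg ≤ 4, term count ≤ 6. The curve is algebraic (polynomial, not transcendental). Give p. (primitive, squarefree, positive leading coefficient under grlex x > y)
(a) deg p = 4.
(b) Checking where it meets the axes: no y-intercept at any integer in the box.
(c) Putting this together gives p.

2*y^4 + 3*x*y - y^2 + 3*x + 2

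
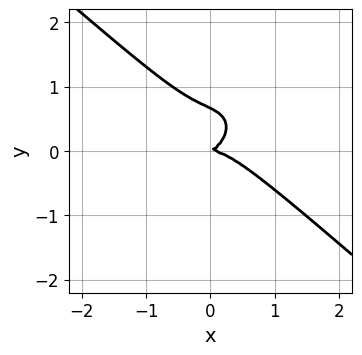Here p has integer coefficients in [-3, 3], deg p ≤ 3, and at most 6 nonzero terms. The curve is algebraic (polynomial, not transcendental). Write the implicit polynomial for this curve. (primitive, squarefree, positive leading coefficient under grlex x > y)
(a) deg p = 3.
(b) From the visible intercepts: it crosses the y-axis at the gridline y = 0; it meets the x-axis at x = 0 (among the integer gridlines).
(c) Fitting integer coefficients to these (and the overall shape) gives p.

2*x^3 + 3*y^3 + x*y - 2*y^2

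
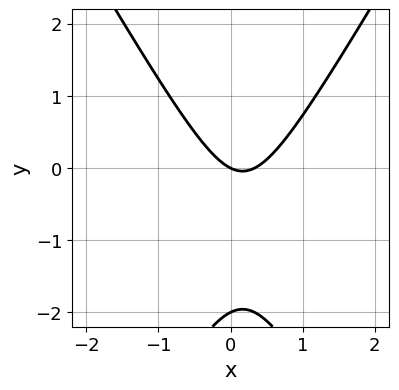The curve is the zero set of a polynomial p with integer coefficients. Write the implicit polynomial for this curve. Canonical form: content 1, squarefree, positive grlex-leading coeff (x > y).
3*x^2 - y^2 - x - 2*y

1. Degree: no degree-1 curve has this shape, so deg p = 2.
2. From the axis intercepts and sections: the y-axis gridline crossings are at y ∈ {-2, 0}; one x-axis crossing is at x = 0.
3. The integer polynomial consistent with all of this is the stated p.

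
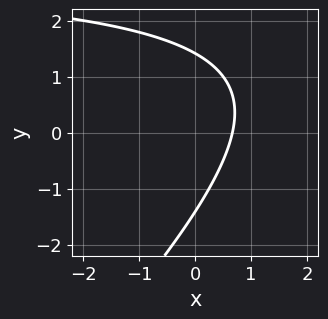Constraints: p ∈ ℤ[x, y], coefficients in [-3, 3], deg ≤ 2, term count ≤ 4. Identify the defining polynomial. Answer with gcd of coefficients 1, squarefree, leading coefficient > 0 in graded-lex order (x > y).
x*y - y^2 - 3*x + 2

Degree: no degree-1 curve has this shape, so deg p = 2.
Putting this together gives p.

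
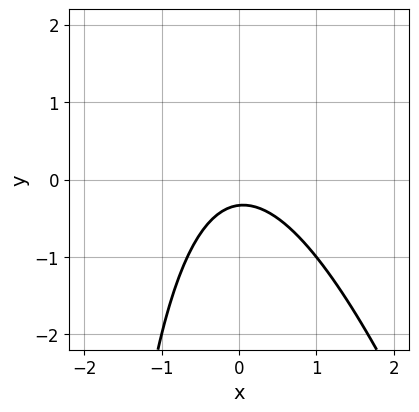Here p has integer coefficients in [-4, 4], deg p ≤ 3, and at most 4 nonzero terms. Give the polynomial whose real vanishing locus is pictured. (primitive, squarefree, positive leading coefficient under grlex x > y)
First, deg p = 2. No degree-1 curve has this shape.
Next, from the visible intercepts: it misses every integer gridline on the x-axis.
Finally, these observations pin down the coefficients.

3*x^2 + x*y + 3*y + 1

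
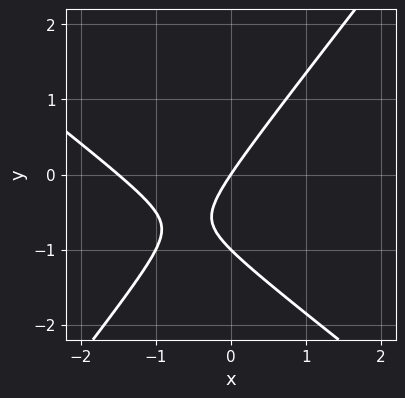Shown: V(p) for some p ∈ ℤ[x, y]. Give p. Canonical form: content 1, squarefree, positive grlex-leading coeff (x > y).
2*x^2 + x*y - 2*y^2 + 3*x - 2*y

First, deg p = 2.
Then, reading off the gridlines: among the integer gridlines, it crosses the y-axis at y ∈ {-1, 0}; it meets the x-axis at x = 0 (among the integer gridlines).
Finally, solving for integer coefficients yields p as stated.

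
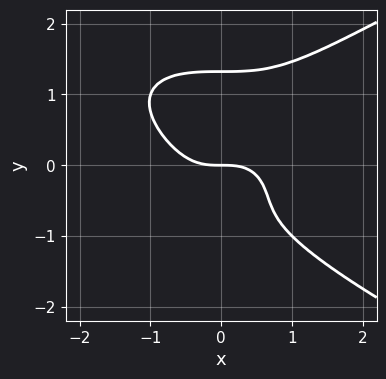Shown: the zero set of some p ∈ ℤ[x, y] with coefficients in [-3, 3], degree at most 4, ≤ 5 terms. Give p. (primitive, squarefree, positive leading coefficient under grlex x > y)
First, the degree is 4 — a generic line meets the curve in up to 4 points.
Then, from the axis intercepts and sections: it crosses the y-axis at the gridline y = 0; one x-axis crossing is at x = 0.
Finally, together with the visible shape, these determine p as stated.

y^4 - x^3 - y^2 - y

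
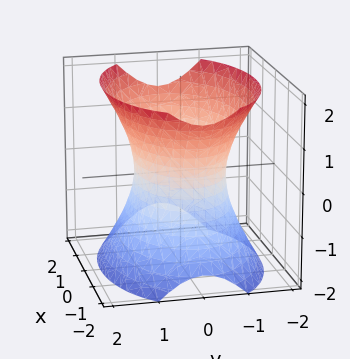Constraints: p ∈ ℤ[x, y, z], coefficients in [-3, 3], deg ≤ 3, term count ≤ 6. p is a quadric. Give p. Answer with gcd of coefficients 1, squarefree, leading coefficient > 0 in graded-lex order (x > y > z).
x^2 + 2*y^2 - z^2 - 2

(a) deg p = 2. One connected sheet with a waist; a quadric.
(b) Symmetries: it's symmetric under x → −x, forcing even powers of x; mirror symmetry y ↦ −y ⇒ only even powers of y; mirror symmetry z ↦ −z ⇒ only even powers of z.
(c) Observable constraints: among the integer gridlines, it crosses the y-axis at y ∈ {-1, 1}; it misses every integer gridline on the z-axis.
(d) Matching integer coefficients to the picture gives p.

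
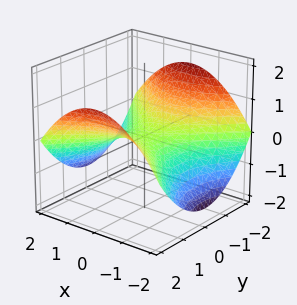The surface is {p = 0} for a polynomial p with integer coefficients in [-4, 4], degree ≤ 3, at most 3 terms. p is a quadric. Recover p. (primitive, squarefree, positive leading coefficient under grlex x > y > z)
x^2 - y^2 + 3*z

1. The degree is 2 — a hyperbolic paraboloid; a quadric.
2. Symmetries: the x ↦ −x reflection is a symmetry, so x appears only in even powers; it's symmetric under y → −y, forcing even powers of y.
3. From the axis intercepts and sections: it meets the x-axis at x = 0 (among the integer gridlines); it crosses the y-axis at the gridline y = 0; one z-axis crossing is at z = 0.
4. Together with the visible shape, these determine p as stated.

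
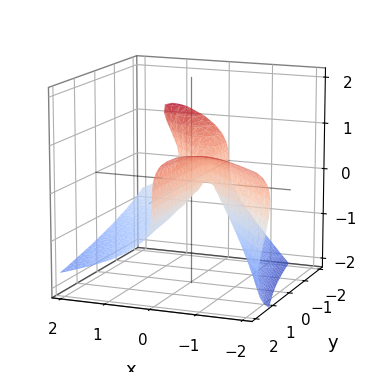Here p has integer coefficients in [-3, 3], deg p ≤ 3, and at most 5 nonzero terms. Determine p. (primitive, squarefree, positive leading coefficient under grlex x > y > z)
x*z^2 - z^3 - x^2 - x*y - x

(a) The degree is 3 — no degree-2 surface has this shape.
(b) Reading off the gridlines: it meets the z-axis at z = 0 (among the integer gridlines); every point of the y-axis in the box is on the surface; the x-axis gridline crossings are at x ∈ {-1, 0}.
(c) Putting this together gives p.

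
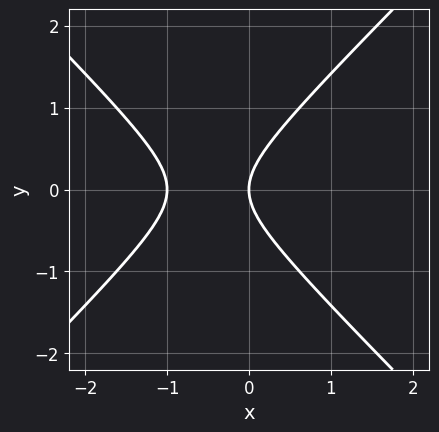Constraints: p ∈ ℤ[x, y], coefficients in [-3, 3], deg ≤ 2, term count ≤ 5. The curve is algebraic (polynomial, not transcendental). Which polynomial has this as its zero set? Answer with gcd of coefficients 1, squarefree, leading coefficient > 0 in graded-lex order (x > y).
x^2 - y^2 + x

First, the degree is 2 — the shape is more complex than any degree-1 curve.
Then, symmetries: mirror symmetry y ↦ −y ⇒ only even powers of y.
Next, reading off the gridlines: the x-axis gridline crossings are at x ∈ {-1, 0}; it crosses the y-axis at the gridline y = 0.
Finally, solving for integer coefficients yields p as stated.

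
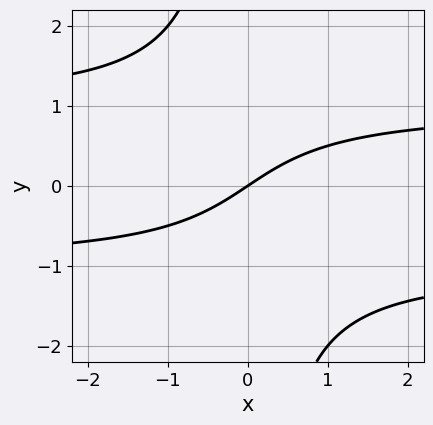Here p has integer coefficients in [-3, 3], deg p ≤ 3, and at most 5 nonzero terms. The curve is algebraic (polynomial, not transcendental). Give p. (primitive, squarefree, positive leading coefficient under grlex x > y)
2*x*y^2 - 2*x + 3*y

1. The degree is 3 — a generic line meets the curve in up to 3 points.
2. Against the integer gridlines: it crosses the y-axis at the gridline y = 0; it meets the x-axis at x = 0 (among the integer gridlines).
3. Matching integer coefficients to the picture gives p.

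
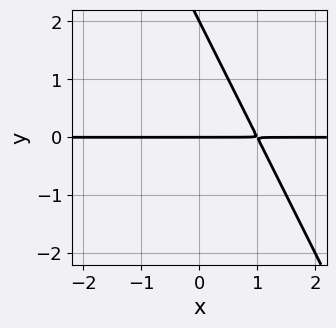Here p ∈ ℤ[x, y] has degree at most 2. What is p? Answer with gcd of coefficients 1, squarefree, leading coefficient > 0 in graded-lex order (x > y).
2*x*y + y^2 - 2*y

First, deg p = 2.
Next, reading off the gridlines: the y-axis gridline crossings are at y ∈ {0, 2}; the visible x-axis segment lies entirely on the curve.
Finally, these observations pin down the coefficients.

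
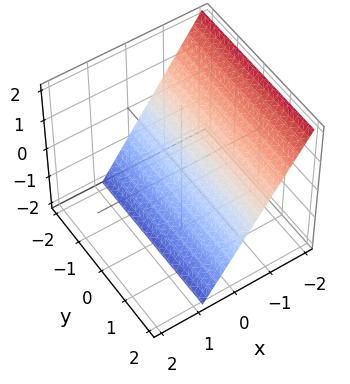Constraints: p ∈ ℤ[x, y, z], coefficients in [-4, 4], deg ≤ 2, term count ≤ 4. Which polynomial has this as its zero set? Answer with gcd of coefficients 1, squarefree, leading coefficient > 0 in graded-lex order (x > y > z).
3*x + 2*z + 2

(a) deg p = 1. The surface is flat (a plane).
(b) From the axis intercepts and sections: it crosses the z-axis at the gridline z = -1; no y-intercept at any integer in the box.
(c) Putting this together gives p.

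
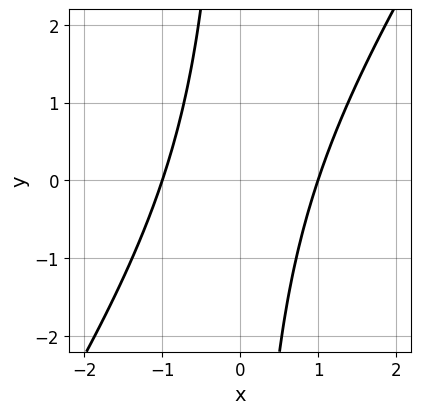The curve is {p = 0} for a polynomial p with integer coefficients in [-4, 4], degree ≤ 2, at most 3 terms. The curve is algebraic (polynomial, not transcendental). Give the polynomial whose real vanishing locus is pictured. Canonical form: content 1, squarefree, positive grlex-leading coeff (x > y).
3*x^2 - 2*x*y - 3

(a) deg p = 2. No degree-1 curve has this shape.
(b) Observable constraints: among the integer gridlines, it crosses the x-axis at x ∈ {-1, 1}; it misses every integer gridline on the y-axis.
(c) The integer polynomial consistent with all of this is the stated p.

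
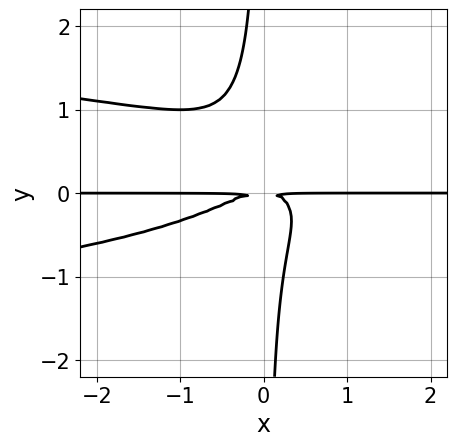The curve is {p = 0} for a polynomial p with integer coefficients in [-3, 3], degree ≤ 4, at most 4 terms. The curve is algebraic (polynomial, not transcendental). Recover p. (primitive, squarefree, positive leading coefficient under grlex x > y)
3*x*y^3 + x^2*y - x*y^2 + y^2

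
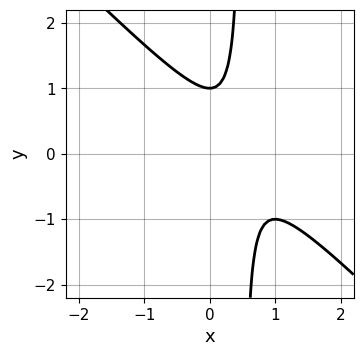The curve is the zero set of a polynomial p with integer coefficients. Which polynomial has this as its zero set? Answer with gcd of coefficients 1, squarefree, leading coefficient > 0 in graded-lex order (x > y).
2*x^2 + 2*x*y - 2*x - y + 1

The degree is 2 — no degree-1 curve has this shape.
Checking where it meets the axes: one y-axis crossing is at y = 1; it misses every integer gridline on the x-axis.
Assembling these constraints gives the stated polynomial.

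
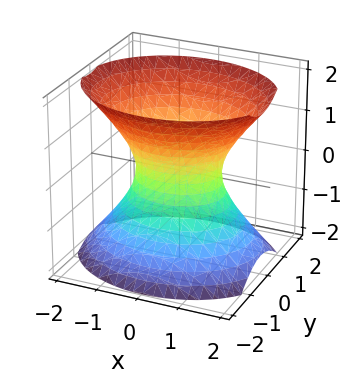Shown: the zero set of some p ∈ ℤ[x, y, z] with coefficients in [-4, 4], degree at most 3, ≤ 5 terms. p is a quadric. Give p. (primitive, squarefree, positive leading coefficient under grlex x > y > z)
2*x^2 + 3*y^2 - 2*z^2 - 2

Degree: an hourglass — one-sheet hyperboloid; a quadric, so deg p = 2.
Symmetries: mirror symmetry x ↦ −x ⇒ only even powers of x; mirror symmetry y ↦ −y ⇒ only even powers of y; the z ↦ −z reflection is a symmetry, so z appears only in even powers.
From the axis intercepts and sections: the x-axis gridline crossings are at x ∈ {-1, 1}; it misses every integer gridline on the z-axis.
Together with the visible shape, these determine p as stated.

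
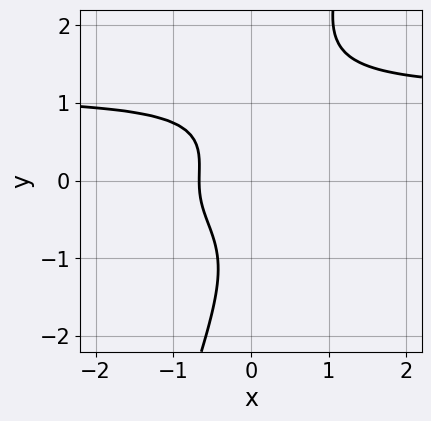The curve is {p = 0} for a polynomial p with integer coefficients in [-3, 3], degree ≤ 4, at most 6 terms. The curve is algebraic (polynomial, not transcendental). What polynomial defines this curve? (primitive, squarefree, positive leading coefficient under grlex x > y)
1. deg p = 4.
2. Observable constraints: no y-intercept at any integer in the box.
3. The integer polynomial consistent with all of this is the stated p.

3*x*y^3 - y^4 - x*y^2 - 3*x - 2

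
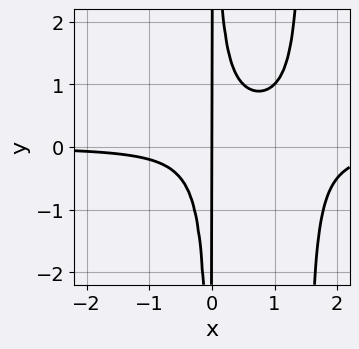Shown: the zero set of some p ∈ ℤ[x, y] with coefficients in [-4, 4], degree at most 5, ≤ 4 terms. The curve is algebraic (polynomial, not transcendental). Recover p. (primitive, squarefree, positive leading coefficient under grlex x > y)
1. The degree is 4 — no degree-3 curve has this shape.
2. From the axis intercepts and sections: it meets the x-axis at x = 0 (among the integer gridlines); every point of the y-axis in the box is on the curve.
3. Fitting integer coefficients to these (and the overall shape) gives p.

2*x^3*y - 3*x^2*y + x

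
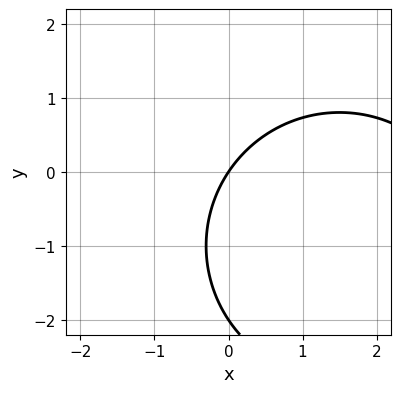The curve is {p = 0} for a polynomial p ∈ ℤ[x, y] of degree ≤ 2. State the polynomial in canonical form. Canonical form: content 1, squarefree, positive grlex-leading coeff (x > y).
x^2 + y^2 - 3*x + 2*y

The degree is 2 — the shape is more complex than any degree-1 curve.
Checking where it meets the axes: one x-axis crossing is at x = 0; among the integer gridlines, it crosses the y-axis at y ∈ {-2, 0}.
Fitting integer coefficients to these (and the overall shape) gives p.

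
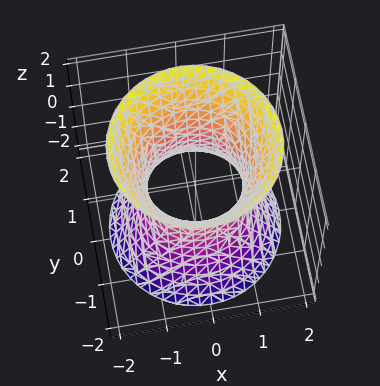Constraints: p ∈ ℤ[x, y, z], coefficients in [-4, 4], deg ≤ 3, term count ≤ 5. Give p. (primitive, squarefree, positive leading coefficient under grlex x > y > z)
2*x^2 + 2*y^2 - z^2 - 2

The degree is 2 — an hourglass — one-sheet hyperboloid; a quadric.
Symmetries: it's symmetric under z → −z, forcing even powers of z; every cross-section ⟂ z is a circle, so x, y appear only via x² + y².
Checking where it meets the axes: among the integer gridlines, it crosses the y-axis at y ∈ {-1, 1}; it misses every integer gridline on the z-axis; a circular section at z = 2 has radius between 1 and 2; the x-axis gridline crossings are at x ∈ {-1, 1}.
Solving for integer coefficients yields p as stated.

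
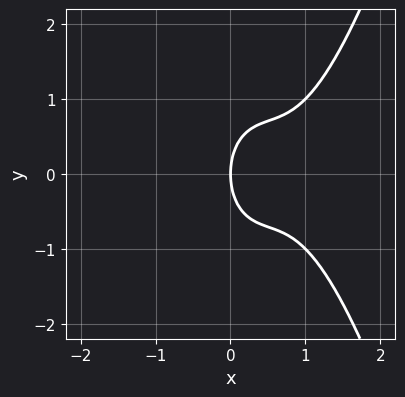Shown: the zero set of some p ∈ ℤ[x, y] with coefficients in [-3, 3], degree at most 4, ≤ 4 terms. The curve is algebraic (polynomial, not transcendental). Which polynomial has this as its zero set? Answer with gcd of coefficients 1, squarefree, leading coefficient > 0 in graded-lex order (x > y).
The degree is 3 — the shape is more complex than any degree-2 curve.
Symmetries: the y ↦ −y reflection is a symmetry, so y appears only in even powers.
From the axis intercepts and sections: one y-axis crossing is at y = 0; it crosses the x-axis at the gridline x = 0.
Assembling these constraints gives the stated polynomial.

2*x^3 - 3*x^2 - y^2 + 2*x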